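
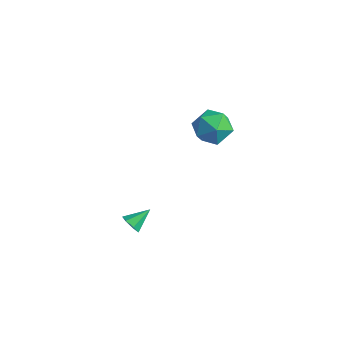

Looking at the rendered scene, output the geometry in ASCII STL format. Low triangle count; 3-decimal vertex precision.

solid 
facet normal -0.655 0.756 -0.016
outer loop
vertex -0.47 3.151 -0.716
vertex -0.518 3.134 0.44
vertex 0.262 3.798 -0.096
endloop
endfacet
facet normal -0.211 0.790 -0.575
outer loop
vertex -0.47 3.151 -0.716
vertex 0.262 3.798 -0.096
vertex 0.643 3.224 -1.025
endloop
endfacet
facet normal -0.274 0.183 -0.944
outer loop
vertex -0.47 3.151 -0.716
vertex 0.643 3.224 -1.025
vertex 0.097 2.205 -1.064
endloop
endfacet
facet normal -0.756 -0.227 -0.614
outer loop
vertex -0.47 3.151 -0.716
vertex 0.097 2.205 -1.064
vertex -0.621 2.149 -0.159
endloop
endfacet
facet normal -0.991 0.128 -0.039
outer loop
vertex -0.47 3.151 -0.716
vertex -0.621 2.149 -0.159
vertex -0.518 3.134 0.44
endloop
endfacet
facet normal 0.456 0.829 -0.325
outer loop
vertex 0.643 3.224 -1.025
vertex 0.262 3.798 -0.096
vertex 1.281 3.251 -0.061
endloop
endfacet
facet normal -0.260 0.773 0.579
outer loop
vertex 0.262 3.798 -0.096
vertex -0.518 3.134 0.44
vertex 0.563 3.195 0.844
endloop
endfacet
facet normal -0.806 -0.244 0.540
outer loop
vertex -0.518 3.134 0.44
vertex -0.621 2.149 -0.159
vertex 0.017 2.176 0.805
endloop
endfacet
facet normal -0.425 -0.817 -0.388
outer loop
vertex -0.621 2.149 -0.159
vertex 0.097 2.205 -1.064
vertex 0.398 1.602 -0.124
endloop
endfacet
facet normal 0.354 -0.154 -0.923
outer loop
vertex 0.097 2.205 -1.064
vertex 0.643 3.224 -1.025
vertex 1.178 2.266 -0.66
endloop
endfacet
facet normal 0.756 0.227 0.614
outer loop
vertex 1.13 2.249 0.496
vertex 1.281 3.251 -0.061
vertex 0.563 3.195 0.844
endloop
endfacet
facet normal 0.274 -0.183 0.944
outer loop
vertex 1.13 2.249 0.496
vertex 0.563 3.195 0.844
vertex 0.017 2.176 0.805
endloop
endfacet
facet normal 0.211 -0.790 0.575
outer loop
vertex 1.13 2.249 0.496
vertex 0.017 2.176 0.805
vertex 0.398 1.602 -0.124
endloop
endfacet
facet normal 0.655 -0.756 0.016
outer loop
vertex 1.13 2.249 0.496
vertex 0.398 1.602 -0.124
vertex 1.178 2.266 -0.66
endloop
endfacet
facet normal 0.991 -0.128 0.039
outer loop
vertex 1.13 2.249 0.496
vertex 1.178 2.266 -0.66
vertex 1.281 3.251 -0.061
endloop
endfacet
facet normal 0.425 0.817 0.388
outer loop
vertex 0.563 3.195 0.844
vertex 1.281 3.251 -0.061
vertex 0.262 3.798 -0.096
endloop
endfacet
facet normal -0.354 0.154 0.923
outer loop
vertex 0.017 2.176 0.805
vertex 0.563 3.195 0.844
vertex -0.518 3.134 0.44
endloop
endfacet
facet normal -0.456 -0.829 0.325
outer loop
vertex 0.398 1.602 -0.124
vertex 0.017 2.176 0.805
vertex -0.621 2.149 -0.159
endloop
endfacet
facet normal 0.260 -0.773 -0.579
outer loop
vertex 1.178 2.266 -0.66
vertex 0.398 1.602 -0.124
vertex 0.097 2.205 -1.064
endloop
endfacet
facet normal 0.806 0.244 -0.540
outer loop
vertex 1.281 3.251 -0.061
vertex 1.178 2.266 -0.66
vertex 0.643 3.224 -1.025
endloop
endfacet
facet normal -0.157 -0.839 -0.521
outer loop
vertex 2.328 -3.823 -2.697
vertex 2.072 -4.074 -2.216
vertex 1.813 -3.754 -2.653
endloop
endfacet
facet normal 0.061 0.818 -0.572
outer loop
vertex 2.328 -3.823 -2.697
vertex 1.813 -3.754 -2.653
vertex 2.268 -3.026 -1.564
endloop
endfacet
facet normal -0.157 -0.839 -0.521
outer loop
vertex 1.813 -3.754 -2.653
vertex 2.072 -4.074 -2.216
vertex 1.494 -3.926 -2.28
endloop
endfacet
facet normal -0.648 0.730 -0.217
outer loop
vertex 1.813 -3.754 -2.653
vertex 1.494 -3.926 -2.28
vertex 2.268 -3.026 -1.564
endloop
endfacet
facet normal -0.157 -0.838 -0.523
outer loop
vertex 1.494 -3.926 -2.28
vertex 2.072 -4.074 -2.216
vertex 1.609 -4.21 -1.859
endloop
endfacet
facet normal -0.821 0.343 0.456
outer loop
vertex 1.494 -3.926 -2.28
vertex 1.609 -4.21 -1.859
vertex 2.268 -3.026 -1.564
endloop
endfacet
facet normal -0.156 -0.839 -0.522
outer loop
vertex 1.609 -4.21 -1.859
vertex 2.072 -4.074 -2.216
vertex 2.073 -4.391 -1.707
endloop
endfacet
facet normal -0.329 -0.052 0.943
outer loop
vertex 1.609 -4.21 -1.859
vertex 2.073 -4.391 -1.707
vertex 2.268 -3.026 -1.564
endloop
endfacet
facet normal -0.157 -0.838 -0.522
outer loop
vertex 2.073 -4.391 -1.707
vertex 2.072 -4.074 -2.216
vertex 2.536 -4.334 -1.938
endloop
endfacet
facet normal 0.456 -0.157 0.876
outer loop
vertex 2.073 -4.391 -1.707
vertex 2.536 -4.334 -1.938
vertex 2.268 -3.026 -1.564
endloop
endfacet
facet normal -0.157 -0.839 -0.521
outer loop
vertex 2.536 -4.334 -1.938
vertex 2.072 -4.074 -2.216
vertex 2.649 -4.081 -2.379
endloop
endfacet
facet normal 0.947 0.107 0.304
outer loop
vertex 2.536 -4.334 -1.938
vertex 2.649 -4.081 -2.379
vertex 2.268 -3.026 -1.564
endloop
endfacet
facet normal -0.157 -0.839 -0.521
outer loop
vertex 2.649 -4.081 -2.379
vertex 2.072 -4.074 -2.216
vertex 2.328 -3.823 -2.697
endloop
endfacet
facet normal 0.770 0.540 -0.339
outer loop
vertex 2.649 -4.081 -2.379
vertex 2.328 -3.823 -2.697
vertex 2.268 -3.026 -1.564
endloop
endfacet

endsolid


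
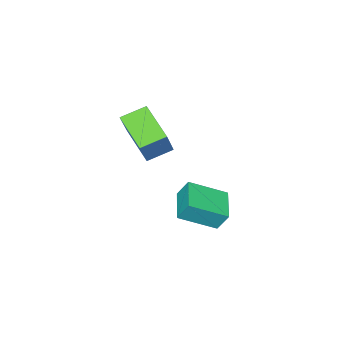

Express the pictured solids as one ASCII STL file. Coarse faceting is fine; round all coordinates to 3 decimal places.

solid 
facet normal -0.485 -0.258 -0.836
outer loop
vertex -1.363 1.38 1.135
vertex -0.825 3.14 0.279
vertex -0.271 0.822 0.674
endloop
endfacet
facet normal -0.265 -0.867 0.422
outer loop
vertex 0.625 1.3 2.221
vertex -1.363 1.38 1.135
vertex -0.271 0.822 0.674
endloop
endfacet
facet normal -0.484 -0.258 -0.836
outer loop
vertex -0.271 0.822 0.674
vertex -0.825 3.14 0.279
vertex 0.268 2.582 -0.181
endloop
endfacet
facet normal 0.834 -0.426 -0.351
outer loop
vertex 0.268 2.582 -0.181
vertex 0.625 1.3 2.221
vertex -0.271 0.822 0.674
endloop
endfacet
facet normal -0.834 0.426 0.351
outer loop
vertex -1.363 1.38 1.135
vertex 0.071 3.618 1.826
vertex -0.825 3.14 0.279
endloop
endfacet
facet normal -0.265 -0.867 0.422
outer loop
vertex -0.468 1.858 2.681
vertex -1.363 1.38 1.135
vertex 0.625 1.3 2.221
endloop
endfacet
facet normal -0.834 0.426 0.351
outer loop
vertex -0.468 1.858 2.681
vertex 0.071 3.618 1.826
vertex -1.363 1.38 1.135
endloop
endfacet
facet normal 0.265 0.867 -0.422
outer loop
vertex -0.825 3.14 0.279
vertex 0.071 3.618 1.826
vertex 0.268 2.582 -0.181
endloop
endfacet
facet normal 0.834 -0.426 -0.351
outer loop
vertex 1.163 3.06 1.365
vertex 0.625 1.3 2.221
vertex 0.268 2.582 -0.181
endloop
endfacet
facet normal 0.265 0.867 -0.422
outer loop
vertex 0.268 2.582 -0.181
vertex 0.071 3.618 1.826
vertex 1.163 3.06 1.365
endloop
endfacet
facet normal 0.484 0.259 0.836
outer loop
vertex 1.163 3.06 1.365
vertex -0.468 1.858 2.681
vertex 0.625 1.3 2.221
endloop
endfacet
facet normal 0.485 0.258 0.836
outer loop
vertex 0.071 3.618 1.826
vertex -0.468 1.858 2.681
vertex 1.163 3.06 1.365
endloop
endfacet
facet normal -0.701 -0.682 0.208
outer loop
vertex -1.85 3.062 -2.473
vertex -3.227 4.205 -3.366
vertex -1.644 2.556 -3.439
endloop
endfacet
facet normal 0.689 -0.571 0.446
outer loop
vertex -0.453 3.715 -3.794
vertex -1.85 3.062 -2.473
vertex -1.644 2.556 -3.439
endloop
endfacet
facet normal -0.701 -0.682 0.209
outer loop
vertex -1.644 2.556 -3.439
vertex -3.227 4.205 -3.366
vertex -3.022 3.698 -4.332
endloop
endfacet
facet normal 0.185 -0.457 -0.870
outer loop
vertex -3.022 3.698 -4.332
vertex -0.453 3.715 -3.794
vertex -1.644 2.556 -3.439
endloop
endfacet
facet normal -0.185 0.457 0.870
outer loop
vertex -1.85 3.062 -2.473
vertex -2.036 5.364 -3.721
vertex -3.227 4.205 -3.366
endloop
endfacet
facet normal 0.689 -0.571 0.446
outer loop
vertex -0.658 4.222 -2.828
vertex -1.85 3.062 -2.473
vertex -0.453 3.715 -3.794
endloop
endfacet
facet normal -0.185 0.457 0.870
outer loop
vertex -0.658 4.222 -2.828
vertex -2.036 5.364 -3.721
vertex -1.85 3.062 -2.473
endloop
endfacet
facet normal -0.689 0.571 -0.446
outer loop
vertex -3.227 4.205 -3.366
vertex -2.036 5.364 -3.721
vertex -3.022 3.698 -4.332
endloop
endfacet
facet normal 0.185 -0.457 -0.870
outer loop
vertex -1.83 4.858 -4.687
vertex -0.453 3.715 -3.794
vertex -3.022 3.698 -4.332
endloop
endfacet
facet normal -0.689 0.571 -0.446
outer loop
vertex -3.022 3.698 -4.332
vertex -2.036 5.364 -3.721
vertex -1.83 4.858 -4.687
endloop
endfacet
facet normal 0.701 0.682 -0.209
outer loop
vertex -1.83 4.858 -4.687
vertex -0.658 4.222 -2.828
vertex -0.453 3.715 -3.794
endloop
endfacet
facet normal 0.701 0.683 -0.208
outer loop
vertex -2.036 5.364 -3.721
vertex -0.658 4.222 -2.828
vertex -1.83 4.858 -4.687
endloop
endfacet

endsolid


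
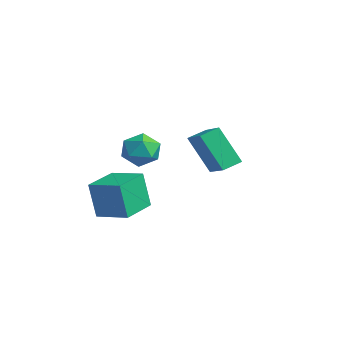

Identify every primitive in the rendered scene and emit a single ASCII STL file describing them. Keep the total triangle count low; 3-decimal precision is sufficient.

solid 
facet normal -0.520 0.854 0.021
outer loop
vertex -2.919 -2.644 -0.903
vertex -1.744 -1.935 -0.626
vertex -2.667 -2.452 -2.461
endloop
endfacet
facet normal -0.840 -0.506 -0.198
outer loop
vertex -1.856 -3.785 -2.494
vertex -2.919 -2.644 -0.903
vertex -2.667 -2.452 -2.461
endloop
endfacet
facet normal -0.520 0.854 0.021
outer loop
vertex -2.667 -2.452 -2.461
vertex -1.744 -1.935 -0.626
vertex -1.492 -1.744 -2.184
endloop
endfacet
facet normal 0.158 0.121 -0.980
outer loop
vertex -1.492 -1.744 -2.184
vertex -1.856 -3.785 -2.494
vertex -2.667 -2.452 -2.461
endloop
endfacet
facet normal -0.158 -0.121 0.980
outer loop
vertex -2.919 -2.644 -0.903
vertex -0.933 -3.268 -0.659
vertex -1.744 -1.935 -0.626
endloop
endfacet
facet normal -0.839 -0.506 -0.198
outer loop
vertex -2.108 -3.976 -0.936
vertex -2.919 -2.644 -0.903
vertex -1.856 -3.785 -2.494
endloop
endfacet
facet normal -0.158 -0.121 0.980
outer loop
vertex -2.108 -3.976 -0.936
vertex -0.933 -3.268 -0.659
vertex -2.919 -2.644 -0.903
endloop
endfacet
facet normal 0.840 0.506 0.198
outer loop
vertex -1.744 -1.935 -0.626
vertex -0.933 -3.268 -0.659
vertex -1.492 -1.744 -2.184
endloop
endfacet
facet normal 0.158 0.121 -0.980
outer loop
vertex -0.681 -3.076 -2.217
vertex -1.856 -3.785 -2.494
vertex -1.492 -1.744 -2.184
endloop
endfacet
facet normal 0.839 0.506 0.198
outer loop
vertex -1.492 -1.744 -2.184
vertex -0.933 -3.268 -0.659
vertex -0.681 -3.076 -2.217
endloop
endfacet
facet normal 0.520 -0.854 -0.021
outer loop
vertex -0.681 -3.076 -2.217
vertex -2.108 -3.976 -0.936
vertex -1.856 -3.785 -2.494
endloop
endfacet
facet normal 0.520 -0.854 -0.021
outer loop
vertex -0.933 -3.268 -0.659
vertex -2.108 -3.976 -0.936
vertex -0.681 -3.076 -2.217
endloop
endfacet
facet normal -0.434 -0.295 0.851
outer loop
vertex -1.288 0.981 1.367
vertex -2.52 1.095 0.778
vertex -1.24 0.162 1.108
endloop
endfacet
facet normal 0.899 -0.083 0.430
outer loop
vertex -0.44 0.705 -0.458
vertex -1.288 0.981 1.367
vertex -1.24 0.162 1.108
endloop
endfacet
facet normal -0.435 -0.295 0.851
outer loop
vertex -1.24 0.162 1.108
vertex -2.52 1.095 0.778
vertex -2.471 0.277 0.519
endloop
endfacet
facet normal 0.055 -0.952 -0.302
outer loop
vertex -2.471 0.277 0.519
vertex -0.44 0.705 -0.458
vertex -1.24 0.162 1.108
endloop
endfacet
facet normal -0.056 0.952 0.301
outer loop
vertex -1.288 0.981 1.367
vertex -1.72 1.638 -0.788
vertex -2.52 1.095 0.778
endloop
endfacet
facet normal 0.899 -0.082 0.430
outer loop
vertex -0.489 1.523 -0.199
vertex -1.288 0.981 1.367
vertex -0.44 0.705 -0.458
endloop
endfacet
facet normal -0.055 0.952 0.301
outer loop
vertex -0.489 1.523 -0.199
vertex -1.72 1.638 -0.788
vertex -1.288 0.981 1.367
endloop
endfacet
facet normal -0.899 0.082 -0.431
outer loop
vertex -2.52 1.095 0.778
vertex -1.72 1.638 -0.788
vertex -2.471 0.277 0.519
endloop
endfacet
facet normal 0.056 -0.952 -0.301
outer loop
vertex -1.672 0.819 -1.047
vertex -0.44 0.705 -0.458
vertex -2.471 0.277 0.519
endloop
endfacet
facet normal -0.899 0.083 -0.430
outer loop
vertex -2.471 0.277 0.519
vertex -1.72 1.638 -0.788
vertex -1.672 0.819 -1.047
endloop
endfacet
facet normal 0.434 0.295 -0.851
outer loop
vertex -1.672 0.819 -1.047
vertex -0.489 1.523 -0.199
vertex -0.44 0.705 -0.458
endloop
endfacet
facet normal 0.435 0.295 -0.851
outer loop
vertex -1.72 1.638 -0.788
vertex -0.489 1.523 -0.199
vertex -1.672 0.819 -1.047
endloop
endfacet
facet normal -0.871 0.408 -0.272
outer loop
vertex 1.465 -3.629 1.711
vertex 1.159 -3.824 2.398
vertex 1.509 -3.136 2.31
endloop
endfacet
facet normal -0.324 0.742 -0.587
outer loop
vertex 1.465 -3.629 1.711
vertex 1.509 -3.136 2.31
vertex 2.124 -3.236 1.844
endloop
endfacet
facet normal 0.040 0.259 -0.965
outer loop
vertex 1.465 -3.629 1.711
vertex 2.124 -3.236 1.844
vertex 2.153 -3.988 1.643
endloop
endfacet
facet normal -0.282 -0.372 -0.884
outer loop
vertex 1.465 -3.629 1.711
vertex 2.153 -3.988 1.643
vertex 1.556 -4.351 1.986
endloop
endfacet
facet normal -0.845 -0.280 -0.456
outer loop
vertex 1.465 -3.629 1.711
vertex 1.556 -4.351 1.986
vertex 1.159 -3.824 2.398
endloop
endfacet
facet normal 0.105 0.992 -0.074
outer loop
vertex 2.124 -3.236 1.844
vertex 1.509 -3.136 2.31
vertex 2.224 -3.189 2.614
endloop
endfacet
facet normal -0.780 0.452 0.433
outer loop
vertex 1.509 -3.136 2.31
vertex 1.159 -3.824 2.398
vertex 1.627 -3.552 2.957
endloop
endfacet
facet normal -0.737 -0.662 0.136
outer loop
vertex 1.159 -3.824 2.398
vertex 1.556 -4.351 1.986
vertex 1.656 -4.304 2.756
endloop
endfacet
facet normal 0.176 -0.813 -0.555
outer loop
vertex 1.556 -4.351 1.986
vertex 2.153 -3.988 1.643
vertex 2.271 -4.404 2.29
endloop
endfacet
facet normal 0.697 0.210 -0.686
outer loop
vertex 2.153 -3.988 1.643
vertex 2.124 -3.236 1.844
vertex 2.621 -3.716 2.202
endloop
endfacet
facet normal 0.282 0.372 0.884
outer loop
vertex 2.315 -3.911 2.889
vertex 2.224 -3.189 2.614
vertex 1.627 -3.552 2.957
endloop
endfacet
facet normal -0.040 -0.259 0.965
outer loop
vertex 2.315 -3.911 2.889
vertex 1.627 -3.552 2.957
vertex 1.656 -4.304 2.756
endloop
endfacet
facet normal 0.324 -0.742 0.587
outer loop
vertex 2.315 -3.911 2.889
vertex 1.656 -4.304 2.756
vertex 2.271 -4.404 2.29
endloop
endfacet
facet normal 0.871 -0.408 0.272
outer loop
vertex 2.315 -3.911 2.889
vertex 2.271 -4.404 2.29
vertex 2.621 -3.716 2.202
endloop
endfacet
facet normal 0.845 0.280 0.456
outer loop
vertex 2.315 -3.911 2.889
vertex 2.621 -3.716 2.202
vertex 2.224 -3.189 2.614
endloop
endfacet
facet normal -0.176 0.813 0.555
outer loop
vertex 1.627 -3.552 2.957
vertex 2.224 -3.189 2.614
vertex 1.509 -3.136 2.31
endloop
endfacet
facet normal -0.697 -0.210 0.686
outer loop
vertex 1.656 -4.304 2.756
vertex 1.627 -3.552 2.957
vertex 1.159 -3.824 2.398
endloop
endfacet
facet normal -0.105 -0.992 0.074
outer loop
vertex 2.271 -4.404 2.29
vertex 1.656 -4.304 2.756
vertex 1.556 -4.351 1.986
endloop
endfacet
facet normal 0.780 -0.452 -0.433
outer loop
vertex 2.621 -3.716 2.202
vertex 2.271 -4.404 2.29
vertex 2.153 -3.988 1.643
endloop
endfacet
facet normal 0.737 0.662 -0.136
outer loop
vertex 2.224 -3.189 2.614
vertex 2.621 -3.716 2.202
vertex 2.124 -3.236 1.844
endloop
endfacet

endsolid


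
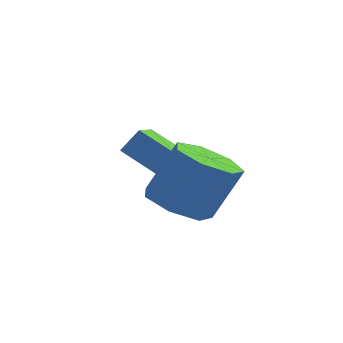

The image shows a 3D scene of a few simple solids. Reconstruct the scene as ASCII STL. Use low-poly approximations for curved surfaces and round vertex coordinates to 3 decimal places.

solid 
facet normal -0.393 -0.236 -0.889
outer loop
vertex 2.498 -1.473 -4.585
vertex 1.647 -1.771 -4.13
vertex 1.886 -0.854 -4.479
endloop
endfacet
facet normal 0.599 0.668 -0.441
outer loop
vertex 2.498 -1.473 -4.585
vertex 1.886 -0.854 -4.479
vertex 3.205 -1.05 -2.984
endloop
endfacet
facet normal 0.599 0.668 -0.441
outer loop
vertex 3.205 -1.05 -2.984
vertex 1.886 -0.854 -4.479
vertex 2.593 -0.431 -2.878
endloop
endfacet
facet normal 0.392 0.235 0.890
outer loop
vertex 3.205 -1.05 -2.984
vertex 2.593 -0.431 -2.878
vertex 2.353 -1.349 -2.53
endloop
endfacet
facet normal -0.393 -0.236 -0.889
outer loop
vertex 1.886 -0.854 -4.479
vertex 1.647 -1.771 -4.13
vertex 1.095 -0.926 -4.11
endloop
endfacet
facet normal -0.172 0.969 -0.180
outer loop
vertex 1.886 -0.854 -4.479
vertex 1.095 -0.926 -4.11
vertex 2.593 -0.431 -2.878
endloop
endfacet
facet normal -0.172 0.969 -0.180
outer loop
vertex 2.593 -0.431 -2.878
vertex 1.095 -0.926 -4.11
vertex 1.801 -0.503 -2.509
endloop
endfacet
facet normal 0.393 0.234 0.889
outer loop
vertex 2.593 -0.431 -2.878
vertex 1.801 -0.503 -2.509
vertex 2.353 -1.349 -2.53
endloop
endfacet
facet normal -0.393 -0.235 -0.889
outer loop
vertex 1.095 -0.926 -4.11
vertex 1.647 -1.771 -4.13
vertex 0.718 -1.634 -3.756
endloop
endfacet
facet normal -0.813 0.541 0.216
outer loop
vertex 1.095 -0.926 -4.11
vertex 0.718 -1.634 -3.756
vertex 1.801 -0.503 -2.509
endloop
endfacet
facet normal -0.813 0.540 0.217
outer loop
vertex 1.801 -0.503 -2.509
vertex 0.718 -1.634 -3.756
vertex 1.425 -1.211 -2.156
endloop
endfacet
facet normal 0.393 0.234 0.889
outer loop
vertex 1.801 -0.503 -2.509
vertex 1.425 -1.211 -2.156
vertex 2.353 -1.349 -2.53
endloop
endfacet
facet normal -0.393 -0.234 -0.889
outer loop
vertex 0.718 -1.634 -3.756
vertex 1.647 -1.771 -4.13
vertex 1.041 -2.446 -3.685
endloop
endfacet
facet normal -0.842 -0.296 0.450
outer loop
vertex 0.718 -1.634 -3.756
vertex 1.041 -2.446 -3.685
vertex 1.425 -1.211 -2.156
endloop
endfacet
facet normal -0.843 -0.295 0.450
outer loop
vertex 1.425 -1.211 -2.156
vertex 1.041 -2.446 -3.685
vertex 1.748 -2.023 -2.084
endloop
endfacet
facet normal 0.393 0.235 0.889
outer loop
vertex 1.425 -1.211 -2.156
vertex 1.748 -2.023 -2.084
vertex 2.353 -1.349 -2.53
endloop
endfacet
facet normal -0.392 -0.235 -0.890
outer loop
vertex 1.041 -2.446 -3.685
vertex 1.647 -1.771 -4.13
vertex 1.82 -2.75 -3.948
endloop
endfacet
facet normal -0.238 -0.908 0.345
outer loop
vertex 1.041 -2.446 -3.685
vertex 1.82 -2.75 -3.948
vertex 1.748 -2.023 -2.084
endloop
endfacet
facet normal -0.237 -0.908 0.345
outer loop
vertex 1.748 -2.023 -2.084
vertex 1.82 -2.75 -3.948
vertex 2.527 -2.327 -2.348
endloop
endfacet
facet normal 0.393 0.235 0.889
outer loop
vertex 1.748 -2.023 -2.084
vertex 2.527 -2.327 -2.348
vertex 2.353 -1.349 -2.53
endloop
endfacet
facet normal -0.393 -0.235 -0.889
outer loop
vertex 1.82 -2.75 -3.948
vertex 1.647 -1.771 -4.13
vertex 2.468 -2.317 -4.349
endloop
endfacet
facet normal 0.547 -0.837 -0.020
outer loop
vertex 1.82 -2.75 -3.948
vertex 2.468 -2.317 -4.349
vertex 2.527 -2.327 -2.348
endloop
endfacet
facet normal 0.547 -0.837 -0.020
outer loop
vertex 2.527 -2.327 -2.348
vertex 2.468 -2.317 -4.349
vertex 3.175 -1.894 -2.748
endloop
endfacet
facet normal 0.392 0.235 0.889
outer loop
vertex 2.527 -2.327 -2.348
vertex 3.175 -1.894 -2.748
vertex 2.353 -1.349 -2.53
endloop
endfacet
facet normal -0.393 -0.235 -0.889
outer loop
vertex 2.468 -2.317 -4.349
vertex 1.647 -1.771 -4.13
vertex 2.498 -1.473 -4.585
endloop
endfacet
facet normal 0.919 -0.136 -0.370
outer loop
vertex 2.468 -2.317 -4.349
vertex 2.498 -1.473 -4.585
vertex 3.175 -1.894 -2.748
endloop
endfacet
facet normal 0.919 -0.136 -0.370
outer loop
vertex 3.175 -1.894 -2.748
vertex 2.498 -1.473 -4.585
vertex 3.205 -1.05 -2.984
endloop
endfacet
facet normal 0.392 0.235 0.890
outer loop
vertex 3.175 -1.894 -2.748
vertex 3.205 -1.05 -2.984
vertex 2.353 -1.349 -2.53
endloop
endfacet
facet normal -0.508 -0.274 -0.817
outer loop
vertex 0.266 0.306 -4.105
vertex -0.939 0.493 -3.418
vertex 0.242 1.22 -4.397
endloop
endfacet
facet normal 0.861 -0.134 -0.490
outer loop
vertex 0.699 1.467 -3.662
vertex 0.266 0.306 -4.105
vertex 0.242 1.22 -4.397
endloop
endfacet
facet normal -0.508 -0.274 -0.817
outer loop
vertex 0.242 1.22 -4.397
vertex -0.939 0.493 -3.418
vertex -0.963 1.407 -3.71
endloop
endfacet
facet normal -0.026 0.952 -0.304
outer loop
vertex -0.963 1.407 -3.71
vertex 0.699 1.467 -3.662
vertex 0.242 1.22 -4.397
endloop
endfacet
facet normal 0.026 -0.952 0.304
outer loop
vertex 0.266 0.306 -4.105
vertex -0.482 0.74 -2.683
vertex -0.939 0.493 -3.418
endloop
endfacet
facet normal 0.861 -0.134 -0.490
outer loop
vertex 0.723 0.553 -3.37
vertex 0.266 0.306 -4.105
vertex 0.699 1.467 -3.662
endloop
endfacet
facet normal 0.026 -0.952 0.304
outer loop
vertex 0.723 0.553 -3.37
vertex -0.482 0.74 -2.683
vertex 0.266 0.306 -4.105
endloop
endfacet
facet normal -0.861 0.134 0.490
outer loop
vertex -0.939 0.493 -3.418
vertex -0.482 0.74 -2.683
vertex -0.963 1.407 -3.71
endloop
endfacet
facet normal -0.026 0.952 -0.304
outer loop
vertex -0.506 1.654 -2.975
vertex 0.699 1.467 -3.662
vertex -0.963 1.407 -3.71
endloop
endfacet
facet normal -0.861 0.134 0.490
outer loop
vertex -0.963 1.407 -3.71
vertex -0.482 0.74 -2.683
vertex -0.506 1.654 -2.975
endloop
endfacet
facet normal 0.508 0.274 0.817
outer loop
vertex -0.506 1.654 -2.975
vertex 0.723 0.553 -3.37
vertex 0.699 1.467 -3.662
endloop
endfacet
facet normal 0.508 0.274 0.817
outer loop
vertex -0.482 0.74 -2.683
vertex 0.723 0.553 -3.37
vertex -0.506 1.654 -2.975
endloop
endfacet

endsolid


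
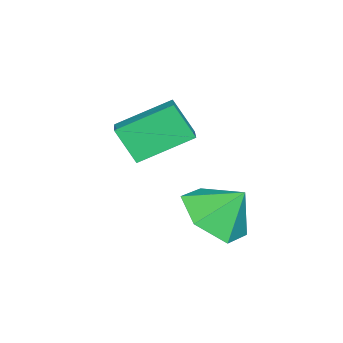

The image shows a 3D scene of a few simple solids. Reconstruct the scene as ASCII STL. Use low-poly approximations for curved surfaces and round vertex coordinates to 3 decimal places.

solid 
facet normal 0.105 -0.627 -0.772
outer loop
vertex 2.621 -0.16 -4.086
vertex 1.833 -0.77 -3.697
vertex 1.608 0.026 -4.375
endloop
endfacet
facet normal 0.178 0.984 0.011
outer loop
vertex 2.621 -0.16 -4.086
vertex 1.608 0.026 -4.375
vertex 1.707 -0.01 -2.763
endloop
endfacet
facet normal 0.104 -0.628 -0.771
outer loop
vertex 1.608 0.026 -4.375
vertex 1.833 -0.77 -3.697
vertex 0.82 -0.584 -3.985
endloop
endfacet
facet normal -0.594 0.802 0.054
outer loop
vertex 1.608 0.026 -4.375
vertex 0.82 -0.584 -3.985
vertex 1.707 -0.01 -2.763
endloop
endfacet
facet normal 0.104 -0.628 -0.772
outer loop
vertex 0.82 -0.584 -3.985
vertex 1.833 -0.77 -3.697
vertex 1.046 -1.38 -3.307
endloop
endfacet
facet normal -0.835 0.199 0.513
outer loop
vertex 0.82 -0.584 -3.985
vertex 1.046 -1.38 -3.307
vertex 1.707 -0.01 -2.763
endloop
endfacet
facet normal 0.105 -0.628 -0.771
outer loop
vertex 1.046 -1.38 -3.307
vertex 1.833 -0.77 -3.697
vertex 2.059 -1.566 -3.018
endloop
endfacet
facet normal -0.305 -0.221 0.926
outer loop
vertex 1.046 -1.38 -3.307
vertex 2.059 -1.566 -3.018
vertex 1.707 -0.01 -2.763
endloop
endfacet
facet normal 0.105 -0.628 -0.771
outer loop
vertex 2.059 -1.566 -3.018
vertex 1.833 -0.77 -3.697
vertex 2.847 -0.956 -3.408
endloop
endfacet
facet normal 0.467 -0.039 0.883
outer loop
vertex 2.059 -1.566 -3.018
vertex 2.847 -0.956 -3.408
vertex 1.707 -0.01 -2.763
endloop
endfacet
facet normal 0.105 -0.627 -0.772
outer loop
vertex 2.847 -0.956 -3.408
vertex 1.833 -0.77 -3.697
vertex 2.621 -0.16 -4.086
endloop
endfacet
facet normal 0.708 0.563 0.425
outer loop
vertex 2.847 -0.956 -3.408
vertex 2.621 -0.16 -4.086
vertex 1.707 -0.01 -2.763
endloop
endfacet
facet normal -0.882 -0.332 -0.335
outer loop
vertex -0.36 -4.232 -2.274
vertex -1.157 -2.887 -1.51
vertex -0.223 -3.572 -3.291
endloop
endfacet
facet normal 0.458 -0.773 -0.440
outer loop
vertex 0.677 -3.233 -2.95
vertex -0.36 -4.232 -2.274
vertex -0.223 -3.572 -3.291
endloop
endfacet
facet normal -0.882 -0.332 -0.335
outer loop
vertex -0.223 -3.572 -3.291
vertex -1.157 -2.887 -1.51
vertex -1.019 -2.227 -2.527
endloop
endfacet
facet normal 0.112 0.540 -0.834
outer loop
vertex -1.019 -2.227 -2.527
vertex 0.677 -3.233 -2.95
vertex -0.223 -3.572 -3.291
endloop
endfacet
facet normal -0.112 -0.540 0.834
outer loop
vertex -0.36 -4.232 -2.274
vertex -0.257 -2.548 -1.169
vertex -1.157 -2.887 -1.51
endloop
endfacet
facet normal 0.458 -0.773 -0.439
outer loop
vertex 0.539 -3.893 -1.933
vertex -0.36 -4.232 -2.274
vertex 0.677 -3.233 -2.95
endloop
endfacet
facet normal -0.113 -0.540 0.834
outer loop
vertex 0.539 -3.893 -1.933
vertex -0.257 -2.548 -1.169
vertex -0.36 -4.232 -2.274
endloop
endfacet
facet normal -0.458 0.773 0.439
outer loop
vertex -1.157 -2.887 -1.51
vertex -0.257 -2.548 -1.169
vertex -1.019 -2.227 -2.527
endloop
endfacet
facet normal 0.113 0.540 -0.834
outer loop
vertex -0.12 -1.888 -2.186
vertex 0.677 -3.233 -2.95
vertex -1.019 -2.227 -2.527
endloop
endfacet
facet normal -0.458 0.773 0.440
outer loop
vertex -1.019 -2.227 -2.527
vertex -0.257 -2.548 -1.169
vertex -0.12 -1.888 -2.186
endloop
endfacet
facet normal 0.882 0.332 0.335
outer loop
vertex -0.12 -1.888 -2.186
vertex 0.539 -3.893 -1.933
vertex 0.677 -3.233 -2.95
endloop
endfacet
facet normal 0.882 0.332 0.334
outer loop
vertex -0.257 -2.548 -1.169
vertex 0.539 -3.893 -1.933
vertex -0.12 -1.888 -2.186
endloop
endfacet

endsolid


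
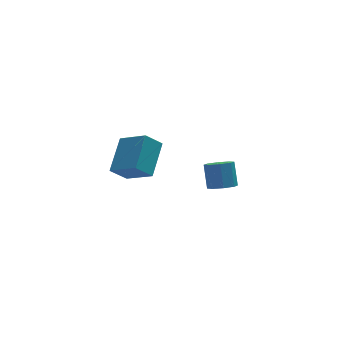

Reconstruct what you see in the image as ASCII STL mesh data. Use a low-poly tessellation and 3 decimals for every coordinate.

solid 
facet normal -0.494 0.694 -0.524
outer loop
vertex -2.54 0.69 1.705
vertex -1.678 1.964 2.58
vertex -1.813 0.679 1.004
endloop
endfacet
facet normal -0.488 -0.720 -0.494
outer loop
vertex -1.042 -0.404 1.82
vertex -2.54 0.69 1.705
vertex -1.813 0.679 1.004
endloop
endfacet
facet normal -0.494 0.694 -0.524
outer loop
vertex -1.813 0.679 1.004
vertex -1.678 1.964 2.58
vertex -0.951 1.953 1.879
endloop
endfacet
facet normal 0.720 -0.010 -0.694
outer loop
vertex -0.951 1.953 1.879
vertex -1.042 -0.404 1.82
vertex -1.813 0.679 1.004
endloop
endfacet
facet normal -0.720 0.010 0.694
outer loop
vertex -2.54 0.69 1.705
vertex -0.907 0.881 3.396
vertex -1.678 1.964 2.58
endloop
endfacet
facet normal -0.488 -0.720 -0.494
outer loop
vertex -1.769 -0.393 2.521
vertex -2.54 0.69 1.705
vertex -1.042 -0.404 1.82
endloop
endfacet
facet normal -0.720 0.010 0.694
outer loop
vertex -1.769 -0.393 2.521
vertex -0.907 0.881 3.396
vertex -2.54 0.69 1.705
endloop
endfacet
facet normal 0.488 0.720 0.494
outer loop
vertex -1.678 1.964 2.58
vertex -0.907 0.881 3.396
vertex -0.951 1.953 1.879
endloop
endfacet
facet normal 0.720 -0.010 -0.694
outer loop
vertex -0.18 0.87 2.695
vertex -1.042 -0.404 1.82
vertex -0.951 1.953 1.879
endloop
endfacet
facet normal 0.488 0.720 0.494
outer loop
vertex -0.951 1.953 1.879
vertex -0.907 0.881 3.396
vertex -0.18 0.87 2.695
endloop
endfacet
facet normal 0.494 -0.694 0.524
outer loop
vertex -0.18 0.87 2.695
vertex -1.769 -0.393 2.521
vertex -1.042 -0.404 1.82
endloop
endfacet
facet normal 0.494 -0.694 0.524
outer loop
vertex -0.907 0.881 3.396
vertex -1.769 -0.393 2.521
vertex -0.18 0.87 2.695
endloop
endfacet
facet normal -0.076 -0.575 -0.815
outer loop
vertex 3.926 3.12 -3.095
vertex 3.551 3.609 -3.405
vertex 4.224 3.462 -3.364
endloop
endfacet
facet normal 0.822 -0.499 0.276
outer loop
vertex 3.926 3.12 -3.095
vertex 4.224 3.462 -3.364
vertex 4.024 3.862 -2.044
endloop
endfacet
facet normal 0.822 -0.499 0.276
outer loop
vertex 4.024 3.862 -2.044
vertex 4.224 3.462 -3.364
vertex 4.322 4.204 -2.314
endloop
endfacet
facet normal 0.076 0.576 0.814
outer loop
vertex 4.024 3.862 -2.044
vertex 4.322 4.204 -2.314
vertex 3.649 4.351 -2.355
endloop
endfacet
facet normal -0.076 -0.576 -0.814
outer loop
vertex 4.224 3.462 -3.364
vertex 3.551 3.609 -3.405
vertex 4.128 3.89 -3.658
endloop
endfacet
facet normal 0.980 0.106 -0.166
outer loop
vertex 4.224 3.462 -3.364
vertex 4.128 3.89 -3.658
vertex 4.322 4.204 -2.314
endloop
endfacet
facet normal 0.980 0.106 -0.166
outer loop
vertex 4.322 4.204 -2.314
vertex 4.128 3.89 -3.658
vertex 4.226 4.633 -2.608
endloop
endfacet
facet normal 0.076 0.575 0.814
outer loop
vertex 4.322 4.204 -2.314
vertex 4.226 4.633 -2.608
vertex 3.649 4.351 -2.355
endloop
endfacet
facet normal -0.076 -0.576 -0.814
outer loop
vertex 4.128 3.89 -3.658
vertex 3.551 3.609 -3.405
vertex 3.694 4.154 -3.804
endloop
endfacet
facet normal 0.566 0.647 -0.511
outer loop
vertex 4.128 3.89 -3.658
vertex 3.694 4.154 -3.804
vertex 4.226 4.633 -2.608
endloop
endfacet
facet normal 0.564 0.649 -0.511
outer loop
vertex 4.226 4.633 -2.608
vertex 3.694 4.154 -3.804
vertex 3.792 4.896 -2.753
endloop
endfacet
facet normal 0.076 0.575 0.815
outer loop
vertex 4.226 4.633 -2.608
vertex 3.792 4.896 -2.753
vertex 3.649 4.351 -2.355
endloop
endfacet
facet normal -0.076 -0.576 -0.814
outer loop
vertex 3.694 4.154 -3.804
vertex 3.551 3.609 -3.405
vertex 3.176 4.098 -3.716
endloop
endfacet
facet normal -0.182 0.811 -0.556
outer loop
vertex 3.694 4.154 -3.804
vertex 3.176 4.098 -3.716
vertex 3.792 4.896 -2.753
endloop
endfacet
facet normal -0.182 0.811 -0.556
outer loop
vertex 3.792 4.896 -2.753
vertex 3.176 4.098 -3.716
vertex 3.274 4.84 -2.665
endloop
endfacet
facet normal 0.076 0.575 0.815
outer loop
vertex 3.792 4.896 -2.753
vertex 3.274 4.84 -2.665
vertex 3.649 4.351 -2.355
endloop
endfacet
facet normal -0.076 -0.576 -0.814
outer loop
vertex 3.176 4.098 -3.716
vertex 3.551 3.609 -3.405
vertex 2.878 3.756 -3.446
endloop
endfacet
facet normal -0.822 0.499 -0.275
outer loop
vertex 3.176 4.098 -3.716
vertex 2.878 3.756 -3.446
vertex 3.274 4.84 -2.665
endloop
endfacet
facet normal -0.822 0.499 -0.276
outer loop
vertex 3.274 4.84 -2.665
vertex 2.878 3.756 -3.446
vertex 2.976 4.498 -2.396
endloop
endfacet
facet normal 0.076 0.575 0.815
outer loop
vertex 3.274 4.84 -2.665
vertex 2.976 4.498 -2.396
vertex 3.649 4.351 -2.355
endloop
endfacet
facet normal -0.076 -0.575 -0.814
outer loop
vertex 2.878 3.756 -3.446
vertex 3.551 3.609 -3.405
vertex 2.974 3.327 -3.152
endloop
endfacet
facet normal -0.980 -0.106 0.166
outer loop
vertex 2.878 3.756 -3.446
vertex 2.974 3.327 -3.152
vertex 2.976 4.498 -2.396
endloop
endfacet
facet normal -0.980 -0.106 0.166
outer loop
vertex 2.976 4.498 -2.396
vertex 2.974 3.327 -3.152
vertex 3.072 4.07 -2.102
endloop
endfacet
facet normal 0.076 0.576 0.814
outer loop
vertex 2.976 4.498 -2.396
vertex 3.072 4.07 -2.102
vertex 3.649 4.351 -2.355
endloop
endfacet
facet normal -0.076 -0.575 -0.815
outer loop
vertex 2.974 3.327 -3.152
vertex 3.551 3.609 -3.405
vertex 3.408 3.064 -3.007
endloop
endfacet
facet normal -0.564 -0.648 0.511
outer loop
vertex 2.974 3.327 -3.152
vertex 3.408 3.064 -3.007
vertex 3.072 4.07 -2.102
endloop
endfacet
facet normal -0.566 -0.648 0.510
outer loop
vertex 3.072 4.07 -2.102
vertex 3.408 3.064 -3.007
vertex 3.506 3.806 -1.956
endloop
endfacet
facet normal 0.076 0.576 0.814
outer loop
vertex 3.072 4.07 -2.102
vertex 3.506 3.806 -1.956
vertex 3.649 4.351 -2.355
endloop
endfacet
facet normal -0.076 -0.575 -0.815
outer loop
vertex 3.408 3.064 -3.007
vertex 3.551 3.609 -3.405
vertex 3.926 3.12 -3.095
endloop
endfacet
facet normal 0.182 -0.811 0.556
outer loop
vertex 3.408 3.064 -3.007
vertex 3.926 3.12 -3.095
vertex 3.506 3.806 -1.956
endloop
endfacet
facet normal 0.182 -0.811 0.556
outer loop
vertex 3.506 3.806 -1.956
vertex 3.926 3.12 -3.095
vertex 4.024 3.862 -2.044
endloop
endfacet
facet normal 0.076 0.576 0.814
outer loop
vertex 3.506 3.806 -1.956
vertex 4.024 3.862 -2.044
vertex 3.649 4.351 -2.355
endloop
endfacet

endsolid


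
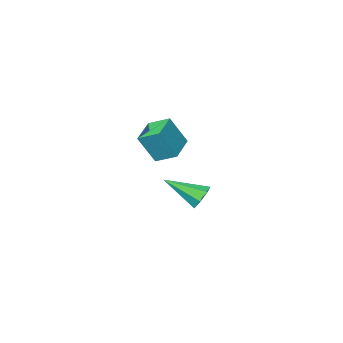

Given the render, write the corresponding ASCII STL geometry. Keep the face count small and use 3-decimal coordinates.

solid 
facet normal -0.508 0.756 0.413
outer loop
vertex 3.632 -0.047 0.699
vertex 4.412 0.621 0.435
vertex 3.112 0.159 -0.317
endloop
endfacet
facet normal -0.736 -0.630 0.249
outer loop
vertex 3.528 -0.461 -0.655
vertex 3.632 -0.047 0.699
vertex 3.112 0.159 -0.317
endloop
endfacet
facet normal -0.508 0.756 0.414
outer loop
vertex 3.112 0.159 -0.317
vertex 4.412 0.621 0.435
vertex 3.891 0.827 -0.581
endloop
endfacet
facet normal -0.448 0.177 -0.876
outer loop
vertex 3.891 0.827 -0.581
vertex 3.528 -0.461 -0.655
vertex 3.112 0.159 -0.317
endloop
endfacet
facet normal 0.448 -0.177 0.876
outer loop
vertex 3.632 -0.047 0.699
vertex 4.828 0.001 0.097
vertex 4.412 0.621 0.435
endloop
endfacet
facet normal -0.735 -0.630 0.249
outer loop
vertex 4.049 -0.667 0.361
vertex 3.632 -0.047 0.699
vertex 3.528 -0.461 -0.655
endloop
endfacet
facet normal 0.448 -0.176 0.876
outer loop
vertex 4.049 -0.667 0.361
vertex 4.828 0.001 0.097
vertex 3.632 -0.047 0.699
endloop
endfacet
facet normal 0.736 0.630 -0.250
outer loop
vertex 4.412 0.621 0.435
vertex 4.828 0.001 0.097
vertex 3.891 0.827 -0.581
endloop
endfacet
facet normal -0.448 0.177 -0.876
outer loop
vertex 4.308 0.207 -0.919
vertex 3.528 -0.461 -0.655
vertex 3.891 0.827 -0.581
endloop
endfacet
facet normal 0.736 0.630 -0.249
outer loop
vertex 3.891 0.827 -0.581
vertex 4.828 0.001 0.097
vertex 4.308 0.207 -0.919
endloop
endfacet
facet normal 0.507 -0.756 -0.414
outer loop
vertex 4.308 0.207 -0.919
vertex 4.049 -0.667 0.361
vertex 3.528 -0.461 -0.655
endloop
endfacet
facet normal 0.508 -0.756 -0.413
outer loop
vertex 4.828 0.001 0.097
vertex 4.049 -0.667 0.361
vertex 4.308 0.207 -0.919
endloop
endfacet
facet normal -0.657 0.561 -0.503
outer loop
vertex 1.418 -1.779 -4.166
vertex 1.096 -2.22 -4.237
vertex 1.092 -1.855 -3.825
endloop
endfacet
facet normal 0.510 0.596 0.620
outer loop
vertex 1.418 -1.779 -4.166
vertex 1.092 -1.855 -3.825
vertex 2.084 -3.06 -3.483
endloop
endfacet
facet normal -0.658 0.561 -0.503
outer loop
vertex 1.092 -1.855 -3.825
vertex 1.096 -2.22 -4.237
vertex 0.77 -2.206 -3.795
endloop
endfacet
facet normal -0.111 0.186 0.976
outer loop
vertex 1.092 -1.855 -3.825
vertex 0.77 -2.206 -3.795
vertex 2.084 -3.06 -3.483
endloop
endfacet
facet normal -0.658 0.560 -0.503
outer loop
vertex 0.77 -2.206 -3.795
vertex 1.096 -2.22 -4.237
vertex 0.694 -2.567 -4.097
endloop
endfacet
facet normal -0.492 -0.495 0.716
outer loop
vertex 0.77 -2.206 -3.795
vertex 0.694 -2.567 -4.097
vertex 2.084 -3.06 -3.483
endloop
endfacet
facet normal -0.659 0.560 -0.502
outer loop
vertex 0.694 -2.567 -4.097
vertex 1.096 -2.22 -4.237
vertex 0.92 -2.667 -4.505
endloop
endfacet
facet normal -0.348 -0.937 0.037
outer loop
vertex 0.694 -2.567 -4.097
vertex 0.92 -2.667 -4.505
vertex 2.084 -3.06 -3.483
endloop
endfacet
facet normal -0.657 0.561 -0.504
outer loop
vertex 0.92 -2.667 -4.505
vertex 1.096 -2.22 -4.237
vertex 1.28 -2.43 -4.711
endloop
endfacet
facet normal 0.214 -0.805 -0.553
outer loop
vertex 0.92 -2.667 -4.505
vertex 1.28 -2.43 -4.711
vertex 2.084 -3.06 -3.483
endloop
endfacet
facet normal -0.658 0.560 -0.503
outer loop
vertex 1.28 -2.43 -4.711
vertex 1.096 -2.22 -4.237
vertex 1.501 -2.035 -4.561
endloop
endfacet
facet normal 0.769 -0.200 -0.606
outer loop
vertex 1.28 -2.43 -4.711
vertex 1.501 -2.035 -4.561
vertex 2.084 -3.06 -3.483
endloop
endfacet
facet normal -0.658 0.561 -0.502
outer loop
vertex 1.501 -2.035 -4.561
vertex 1.096 -2.22 -4.237
vertex 1.418 -1.779 -4.166
endloop
endfacet
facet normal 0.902 0.424 -0.085
outer loop
vertex 1.501 -2.035 -4.561
vertex 1.418 -1.779 -4.166
vertex 2.084 -3.06 -3.483
endloop
endfacet

endsolid


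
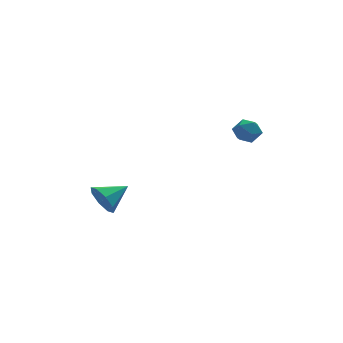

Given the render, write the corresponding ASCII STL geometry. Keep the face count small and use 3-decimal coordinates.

solid 
facet normal -0.861 -0.357 -0.362
outer loop
vertex -2.903 -2.961 -1.607
vertex -3.411 -2.464 -0.889
vertex -3.106 -2.248 -1.827
endloop
endfacet
facet normal 0.803 0.045 -0.595
outer loop
vertex -2.903 -2.961 -1.607
vertex -3.106 -2.248 -1.827
vertex -1.989 -1.876 -0.291
endloop
endfacet
facet normal -0.861 -0.356 -0.362
outer loop
vertex -3.106 -2.248 -1.827
vertex -3.411 -2.464 -0.889
vertex -3.487 -1.662 -1.497
endloop
endfacet
facet normal 0.530 0.651 -0.543
outer loop
vertex -3.106 -2.248 -1.827
vertex -3.487 -1.662 -1.497
vertex -1.989 -1.876 -0.291
endloop
endfacet
facet normal -0.862 -0.356 -0.361
outer loop
vertex -3.487 -1.662 -1.497
vertex -3.411 -2.464 -0.889
vertex -3.823 -1.545 -0.811
endloop
endfacet
facet normal 0.197 0.978 -0.071
outer loop
vertex -3.487 -1.662 -1.497
vertex -3.823 -1.545 -0.811
vertex -1.989 -1.876 -0.291
endloop
endfacet
facet normal -0.862 -0.356 -0.362
outer loop
vertex -3.823 -1.545 -0.811
vertex -3.411 -2.464 -0.889
vertex -3.918 -1.967 -0.17
endloop
endfacet
facet normal -0.005 0.836 0.549
outer loop
vertex -3.823 -1.545 -0.811
vertex -3.918 -1.967 -0.17
vertex -1.989 -1.876 -0.291
endloop
endfacet
facet normal -0.862 -0.356 -0.362
outer loop
vertex -3.918 -1.967 -0.17
vertex -3.411 -2.464 -0.889
vertex -3.716 -2.68 0.05
endloop
endfacet
facet normal 0.045 0.306 0.951
outer loop
vertex -3.918 -1.967 -0.17
vertex -3.716 -2.68 0.05
vertex -1.989 -1.876 -0.291
endloop
endfacet
facet normal -0.861 -0.356 -0.362
outer loop
vertex -3.716 -2.68 0.05
vertex -3.411 -2.464 -0.889
vertex -3.335 -3.266 -0.28
endloop
endfacet
facet normal 0.317 -0.300 0.900
outer loop
vertex -3.716 -2.68 0.05
vertex -3.335 -3.266 -0.28
vertex -1.989 -1.876 -0.291
endloop
endfacet
facet normal -0.861 -0.357 -0.362
outer loop
vertex -3.335 -3.266 -0.28
vertex -3.411 -2.464 -0.889
vertex -2.998 -3.383 -0.966
endloop
endfacet
facet normal 0.651 -0.627 0.427
outer loop
vertex -3.335 -3.266 -0.28
vertex -2.998 -3.383 -0.966
vertex -1.989 -1.876 -0.291
endloop
endfacet
facet normal -0.861 -0.357 -0.362
outer loop
vertex -2.998 -3.383 -0.966
vertex -3.411 -2.464 -0.889
vertex -2.903 -2.961 -1.607
endloop
endfacet
facet normal 0.853 -0.485 -0.193
outer loop
vertex -2.998 -3.383 -0.966
vertex -2.903 -2.961 -1.607
vertex -1.989 -1.876 -0.291
endloop
endfacet
facet normal 0.223 0.895 0.386
outer loop
vertex 3.801 -2.745 3.817
vertex 3.714 -3.054 4.583
vertex 4.455 -3.076 4.207
endloop
endfacet
facet normal 0.549 0.800 -0.242
outer loop
vertex 3.801 -2.745 3.817
vertex 4.455 -3.076 4.207
vertex 4.329 -3.233 3.401
endloop
endfacet
facet normal 0.048 0.678 -0.734
outer loop
vertex 3.801 -2.745 3.817
vertex 4.329 -3.233 3.401
vertex 3.511 -3.307 3.279
endloop
endfacet
facet normal -0.587 0.697 -0.412
outer loop
vertex 3.801 -2.745 3.817
vertex 3.511 -3.307 3.279
vertex 3.131 -3.196 4.009
endloop
endfacet
facet normal -0.479 0.832 0.281
outer loop
vertex 3.801 -2.745 3.817
vertex 3.131 -3.196 4.009
vertex 3.714 -3.054 4.583
endloop
endfacet
facet normal 0.957 0.216 -0.192
outer loop
vertex 4.329 -3.233 3.401
vertex 4.455 -3.076 4.207
vertex 4.569 -3.844 3.911
endloop
endfacet
facet normal 0.429 0.370 0.824
outer loop
vertex 4.455 -3.076 4.207
vertex 3.714 -3.054 4.583
vertex 4.189 -3.733 4.641
endloop
endfacet
facet normal -0.708 0.267 0.653
outer loop
vertex 3.714 -3.054 4.583
vertex 3.131 -3.196 4.009
vertex 3.371 -3.807 4.519
endloop
endfacet
facet normal -0.883 0.049 -0.467
outer loop
vertex 3.131 -3.196 4.009
vertex 3.511 -3.307 3.279
vertex 3.245 -3.964 3.713
endloop
endfacet
facet normal 0.146 0.018 -0.989
outer loop
vertex 3.511 -3.307 3.279
vertex 4.329 -3.233 3.401
vertex 3.986 -3.986 3.337
endloop
endfacet
facet normal 0.587 -0.697 0.412
outer loop
vertex 3.899 -4.295 4.103
vertex 4.569 -3.844 3.911
vertex 4.189 -3.733 4.641
endloop
endfacet
facet normal -0.048 -0.678 0.734
outer loop
vertex 3.899 -4.295 4.103
vertex 4.189 -3.733 4.641
vertex 3.371 -3.807 4.519
endloop
endfacet
facet normal -0.549 -0.800 0.242
outer loop
vertex 3.899 -4.295 4.103
vertex 3.371 -3.807 4.519
vertex 3.245 -3.964 3.713
endloop
endfacet
facet normal -0.223 -0.895 -0.386
outer loop
vertex 3.899 -4.295 4.103
vertex 3.245 -3.964 3.713
vertex 3.986 -3.986 3.337
endloop
endfacet
facet normal 0.479 -0.832 -0.281
outer loop
vertex 3.899 -4.295 4.103
vertex 3.986 -3.986 3.337
vertex 4.569 -3.844 3.911
endloop
endfacet
facet normal 0.883 -0.049 0.467
outer loop
vertex 4.189 -3.733 4.641
vertex 4.569 -3.844 3.911
vertex 4.455 -3.076 4.207
endloop
endfacet
facet normal -0.146 -0.018 0.989
outer loop
vertex 3.371 -3.807 4.519
vertex 4.189 -3.733 4.641
vertex 3.714 -3.054 4.583
endloop
endfacet
facet normal -0.957 -0.216 0.192
outer loop
vertex 3.245 -3.964 3.713
vertex 3.371 -3.807 4.519
vertex 3.131 -3.196 4.009
endloop
endfacet
facet normal -0.429 -0.370 -0.824
outer loop
vertex 3.986 -3.986 3.337
vertex 3.245 -3.964 3.713
vertex 3.511 -3.307 3.279
endloop
endfacet
facet normal 0.708 -0.267 -0.653
outer loop
vertex 4.569 -3.844 3.911
vertex 3.986 -3.986 3.337
vertex 4.329 -3.233 3.401
endloop
endfacet

endsolid


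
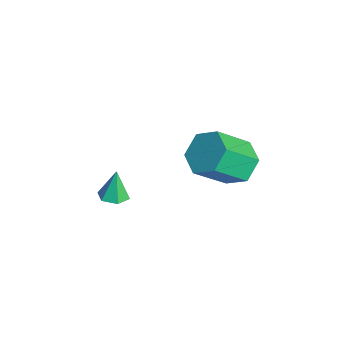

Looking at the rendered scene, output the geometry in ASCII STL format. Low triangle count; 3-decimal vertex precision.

solid 
facet normal 0.178 -0.155 -0.972
outer loop
vertex 3.302 -1.033 -0.778
vertex 2.743 -1.01 -0.884
vertex 3.055 -0.534 -0.903
endloop
endfacet
facet normal 0.744 0.484 0.461
outer loop
vertex 3.302 -1.033 -0.778
vertex 3.055 -0.534 -0.903
vertex 2.537 -0.83 0.244
endloop
endfacet
facet normal 0.177 -0.155 -0.972
outer loop
vertex 3.055 -0.534 -0.903
vertex 2.743 -1.01 -0.884
vertex 2.496 -0.512 -1.008
endloop
endfacet
facet normal -0.008 0.969 0.246
outer loop
vertex 3.055 -0.534 -0.903
vertex 2.496 -0.512 -1.008
vertex 2.537 -0.83 0.244
endloop
endfacet
facet normal 0.176 -0.155 -0.972
outer loop
vertex 2.496 -0.512 -1.008
vertex 2.743 -1.01 -0.884
vertex 2.183 -0.988 -0.989
endloop
endfacet
facet normal -0.821 0.546 0.166
outer loop
vertex 2.496 -0.512 -1.008
vertex 2.183 -0.988 -0.989
vertex 2.537 -0.83 0.244
endloop
endfacet
facet normal 0.176 -0.157 -0.972
outer loop
vertex 2.183 -0.988 -0.989
vertex 2.743 -1.01 -0.884
vertex 2.43 -1.486 -0.864
endloop
endfacet
facet normal -0.882 -0.362 0.300
outer loop
vertex 2.183 -0.988 -0.989
vertex 2.43 -1.486 -0.864
vertex 2.537 -0.83 0.244
endloop
endfacet
facet normal 0.176 -0.157 -0.972
outer loop
vertex 2.43 -1.486 -0.864
vertex 2.743 -1.01 -0.884
vertex 2.989 -1.509 -0.759
endloop
endfacet
facet normal -0.131 -0.847 0.514
outer loop
vertex 2.43 -1.486 -0.864
vertex 2.989 -1.509 -0.759
vertex 2.537 -0.83 0.244
endloop
endfacet
facet normal 0.178 -0.156 -0.972
outer loop
vertex 2.989 -1.509 -0.759
vertex 2.743 -1.01 -0.884
vertex 3.302 -1.033 -0.778
endloop
endfacet
facet normal 0.682 -0.425 0.595
outer loop
vertex 2.989 -1.509 -0.759
vertex 3.302 -1.033 -0.778
vertex 2.537 -0.83 0.244
endloop
endfacet
facet normal -0.116 0.719 -0.685
outer loop
vertex 3.075 3.684 -1.239
vertex 2.146 3.673 -1.093
vertex 2.696 4.244 -0.587
endloop
endfacet
facet normal 0.908 0.357 0.221
outer loop
vertex 3.075 3.684 -1.239
vertex 2.696 4.244 -0.587
vertex 3.282 2.397 -0.013
endloop
endfacet
facet normal 0.908 0.357 0.221
outer loop
vertex 3.282 2.397 -0.013
vertex 2.696 4.244 -0.587
vertex 2.903 2.957 0.64
endloop
endfacet
facet normal 0.115 -0.720 0.684
outer loop
vertex 3.282 2.397 -0.013
vertex 2.903 2.957 0.64
vertex 2.354 2.387 0.133
endloop
endfacet
facet normal -0.115 0.719 -0.686
outer loop
vertex 2.696 4.244 -0.587
vertex 2.146 3.673 -1.093
vertex 1.767 4.234 -0.441
endloop
endfacet
facet normal 0.104 0.695 0.711
outer loop
vertex 2.696 4.244 -0.587
vertex 1.767 4.234 -0.441
vertex 2.903 2.957 0.64
endloop
endfacet
facet normal 0.104 0.695 0.711
outer loop
vertex 2.903 2.957 0.64
vertex 1.767 4.234 -0.441
vertex 1.974 2.947 0.786
endloop
endfacet
facet normal 0.115 -0.720 0.684
outer loop
vertex 2.903 2.957 0.64
vertex 1.974 2.947 0.786
vertex 2.354 2.387 0.133
endloop
endfacet
facet normal -0.116 0.719 -0.686
outer loop
vertex 1.767 4.234 -0.441
vertex 2.146 3.673 -1.093
vertex 1.218 3.663 -0.947
endloop
endfacet
facet normal -0.803 0.338 0.490
outer loop
vertex 1.767 4.234 -0.441
vertex 1.218 3.663 -0.947
vertex 1.974 2.947 0.786
endloop
endfacet
facet normal -0.804 0.338 0.490
outer loop
vertex 1.974 2.947 0.786
vertex 1.218 3.663 -0.947
vertex 1.425 2.376 0.279
endloop
endfacet
facet normal 0.116 -0.720 0.685
outer loop
vertex 1.974 2.947 0.786
vertex 1.425 2.376 0.279
vertex 2.354 2.387 0.133
endloop
endfacet
facet normal -0.115 0.720 -0.684
outer loop
vertex 1.218 3.663 -0.947
vertex 2.146 3.673 -1.093
vertex 1.597 3.103 -1.6
endloop
endfacet
facet normal -0.908 -0.357 -0.221
outer loop
vertex 1.218 3.663 -0.947
vertex 1.597 3.103 -1.6
vertex 1.425 2.376 0.279
endloop
endfacet
facet normal -0.908 -0.357 -0.221
outer loop
vertex 1.425 2.376 0.279
vertex 1.597 3.103 -1.6
vertex 1.804 1.816 -0.373
endloop
endfacet
facet normal 0.116 -0.719 0.685
outer loop
vertex 1.425 2.376 0.279
vertex 1.804 1.816 -0.373
vertex 2.354 2.387 0.133
endloop
endfacet
facet normal -0.115 0.720 -0.684
outer loop
vertex 1.597 3.103 -1.6
vertex 2.146 3.673 -1.093
vertex 2.526 3.113 -1.746
endloop
endfacet
facet normal -0.104 -0.695 -0.711
outer loop
vertex 1.597 3.103 -1.6
vertex 2.526 3.113 -1.746
vertex 1.804 1.816 -0.373
endloop
endfacet
facet normal -0.104 -0.695 -0.711
outer loop
vertex 1.804 1.816 -0.373
vertex 2.526 3.113 -1.746
vertex 2.733 1.826 -0.519
endloop
endfacet
facet normal 0.115 -0.719 0.686
outer loop
vertex 1.804 1.816 -0.373
vertex 2.733 1.826 -0.519
vertex 2.354 2.387 0.133
endloop
endfacet
facet normal -0.116 0.720 -0.685
outer loop
vertex 2.526 3.113 -1.746
vertex 2.146 3.673 -1.093
vertex 3.075 3.684 -1.239
endloop
endfacet
facet normal 0.804 -0.338 -0.490
outer loop
vertex 2.526 3.113 -1.746
vertex 3.075 3.684 -1.239
vertex 2.733 1.826 -0.519
endloop
endfacet
facet normal 0.803 -0.338 -0.490
outer loop
vertex 2.733 1.826 -0.519
vertex 3.075 3.684 -1.239
vertex 3.282 2.397 -0.013
endloop
endfacet
facet normal 0.116 -0.719 0.686
outer loop
vertex 2.733 1.826 -0.519
vertex 3.282 2.397 -0.013
vertex 2.354 2.387 0.133
endloop
endfacet

endsolid


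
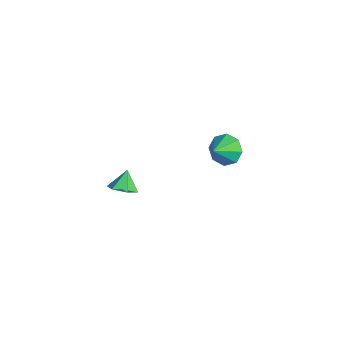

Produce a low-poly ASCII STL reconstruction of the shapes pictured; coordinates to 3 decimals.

solid 
facet normal 0.452 -0.354 -0.818
outer loop
vertex 1.375 -2.762 0.08
vertex 1.017 -3.337 0.131
vertex 0.772 -2.816 -0.23
endloop
endfacet
facet normal -0.146 0.983 0.113
outer loop
vertex 1.375 -2.762 0.08
vertex 0.772 -2.816 -0.23
vertex 0.563 -2.983 0.949
endloop
endfacet
facet normal 0.452 -0.354 -0.818
outer loop
vertex 0.772 -2.816 -0.23
vertex 1.017 -3.337 0.131
vertex 0.414 -3.391 -0.179
endloop
endfacet
facet normal -0.849 0.522 -0.077
outer loop
vertex 0.772 -2.816 -0.23
vertex 0.414 -3.391 -0.179
vertex 0.563 -2.983 0.949
endloop
endfacet
facet normal 0.452 -0.354 -0.818
outer loop
vertex 0.414 -3.391 -0.179
vertex 1.017 -3.337 0.131
vertex 0.658 -3.913 0.182
endloop
endfacet
facet normal -0.933 -0.281 0.225
outer loop
vertex 0.414 -3.391 -0.179
vertex 0.658 -3.913 0.182
vertex 0.563 -2.983 0.949
endloop
endfacet
facet normal 0.452 -0.354 -0.818
outer loop
vertex 0.658 -3.913 0.182
vertex 1.017 -3.337 0.131
vertex 1.261 -3.859 0.492
endloop
endfacet
facet normal -0.313 -0.623 0.717
outer loop
vertex 0.658 -3.913 0.182
vertex 1.261 -3.859 0.492
vertex 0.563 -2.983 0.949
endloop
endfacet
facet normal 0.453 -0.354 -0.818
outer loop
vertex 1.261 -3.859 0.492
vertex 1.017 -3.337 0.131
vertex 1.619 -3.283 0.441
endloop
endfacet
facet normal 0.390 -0.162 0.906
outer loop
vertex 1.261 -3.859 0.492
vertex 1.619 -3.283 0.441
vertex 0.563 -2.983 0.949
endloop
endfacet
facet normal 0.453 -0.355 -0.818
outer loop
vertex 1.619 -3.283 0.441
vertex 1.017 -3.337 0.131
vertex 1.375 -2.762 0.08
endloop
endfacet
facet normal 0.473 0.641 0.605
outer loop
vertex 1.619 -3.283 0.441
vertex 1.375 -2.762 0.08
vertex 0.563 -2.983 0.949
endloop
endfacet
facet normal -0.503 0.686 -0.525
outer loop
vertex -3.032 3.138 -3.411
vertex -3.794 2.858 -3.047
vertex -3.183 3.468 -2.835
endloop
endfacet
facet normal 0.971 0.035 0.235
outer loop
vertex -3.032 3.138 -3.411
vertex -3.183 3.468 -2.835
vertex -3.226 2.082 -2.453
endloop
endfacet
facet normal -0.503 0.686 -0.526
outer loop
vertex -3.183 3.468 -2.835
vertex -3.794 2.858 -3.047
vertex -3.691 3.442 -2.383
endloop
endfacet
facet normal 0.648 0.184 0.739
outer loop
vertex -3.183 3.468 -2.835
vertex -3.691 3.442 -2.383
vertex -3.226 2.082 -2.453
endloop
endfacet
facet normal -0.503 0.686 -0.525
outer loop
vertex -3.691 3.442 -2.383
vertex -3.794 2.858 -3.047
vertex -4.26 3.073 -2.32
endloop
endfacet
facet normal 0.117 -0.011 0.993
outer loop
vertex -3.691 3.442 -2.383
vertex -4.26 3.073 -2.32
vertex -3.226 2.082 -2.453
endloop
endfacet
facet normal -0.504 0.686 -0.526
outer loop
vertex -4.26 3.073 -2.32
vertex -3.794 2.858 -3.047
vertex -4.556 2.578 -2.682
endloop
endfacet
facet normal -0.308 -0.435 0.846
outer loop
vertex -4.26 3.073 -2.32
vertex -4.556 2.578 -2.682
vertex -3.226 2.082 -2.453
endloop
endfacet
facet normal -0.504 0.686 -0.525
outer loop
vertex -4.556 2.578 -2.682
vertex -3.794 2.858 -3.047
vertex -4.406 2.247 -3.258
endloop
endfacet
facet normal -0.380 -0.841 0.385
outer loop
vertex -4.556 2.578 -2.682
vertex -4.406 2.247 -3.258
vertex -3.226 2.082 -2.453
endloop
endfacet
facet normal -0.504 0.686 -0.525
outer loop
vertex -4.406 2.247 -3.258
vertex -3.794 2.858 -3.047
vertex -3.897 2.274 -3.711
endloop
endfacet
facet normal -0.056 -0.991 -0.122
outer loop
vertex -4.406 2.247 -3.258
vertex -3.897 2.274 -3.711
vertex -3.226 2.082 -2.453
endloop
endfacet
facet normal -0.503 0.686 -0.525
outer loop
vertex -3.897 2.274 -3.711
vertex -3.794 2.858 -3.047
vertex -3.328 2.643 -3.774
endloop
endfacet
facet normal 0.475 -0.796 -0.375
outer loop
vertex -3.897 2.274 -3.711
vertex -3.328 2.643 -3.774
vertex -3.226 2.082 -2.453
endloop
endfacet
facet normal -0.503 0.686 -0.525
outer loop
vertex -3.328 2.643 -3.774
vertex -3.794 2.858 -3.047
vertex -3.032 3.138 -3.411
endloop
endfacet
facet normal 0.900 -0.372 -0.227
outer loop
vertex -3.328 2.643 -3.774
vertex -3.032 3.138 -3.411
vertex -3.226 2.082 -2.453
endloop
endfacet

endsolid


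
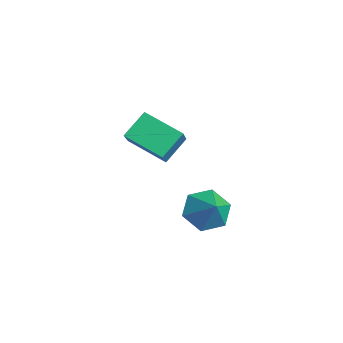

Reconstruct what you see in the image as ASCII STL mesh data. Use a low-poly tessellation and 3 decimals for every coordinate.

solid 
facet normal -0.740 0.003 -0.672
outer loop
vertex -2.725 -2.055 -1.82
vertex -3.349 -1.568 -1.13
vertex -2.751 -1.006 -1.786
endloop
endfacet
facet normal 0.966 0.032 -0.255
outer loop
vertex -2.725 -2.055 -1.82
vertex -2.751 -1.006 -1.786
vertex -2.311 -1.572 -0.19
endloop
endfacet
facet normal -0.741 0.004 -0.672
outer loop
vertex -2.751 -1.006 -1.786
vertex -3.349 -1.568 -1.13
vertex -3.374 -0.518 -1.096
endloop
endfacet
facet normal 0.667 0.741 0.079
outer loop
vertex -2.751 -1.006 -1.786
vertex -3.374 -0.518 -1.096
vertex -2.311 -1.572 -0.19
endloop
endfacet
facet normal -0.741 0.004 -0.672
outer loop
vertex -3.374 -0.518 -1.096
vertex -3.349 -1.568 -1.13
vertex -3.972 -1.08 -0.44
endloop
endfacet
facet normal 0.104 0.707 0.700
outer loop
vertex -3.374 -0.518 -1.096
vertex -3.972 -1.08 -0.44
vertex -2.311 -1.572 -0.19
endloop
endfacet
facet normal -0.741 0.003 -0.671
outer loop
vertex -3.972 -1.08 -0.44
vertex -3.349 -1.568 -1.13
vertex -3.946 -2.129 -0.474
endloop
endfacet
facet normal -0.159 -0.036 0.987
outer loop
vertex -3.972 -1.08 -0.44
vertex -3.946 -2.129 -0.474
vertex -2.311 -1.572 -0.19
endloop
endfacet
facet normal -0.741 0.003 -0.671
outer loop
vertex -3.946 -2.129 -0.474
vertex -3.349 -1.568 -1.13
vertex -3.323 -2.617 -1.164
endloop
endfacet
facet normal 0.140 -0.744 0.653
outer loop
vertex -3.946 -2.129 -0.474
vertex -3.323 -2.617 -1.164
vertex -2.311 -1.572 -0.19
endloop
endfacet
facet normal -0.740 0.003 -0.672
outer loop
vertex -3.323 -2.617 -1.164
vertex -3.349 -1.568 -1.13
vertex -2.725 -2.055 -1.82
endloop
endfacet
facet normal 0.703 -0.711 0.032
outer loop
vertex -3.323 -2.617 -1.164
vertex -2.725 -2.055 -1.82
vertex -2.311 -1.572 -0.19
endloop
endfacet
facet normal -0.662 0.330 -0.674
outer loop
vertex -4.868 -4.285 2.679
vertex -5.254 -3.294 3.543
vertex -3.604 -3.18 1.978
endloop
endfacet
facet normal 0.282 -0.723 -0.631
outer loop
vertex -2.426 -3.766 3.177
vertex -4.868 -4.285 2.679
vertex -3.604 -3.18 1.978
endloop
endfacet
facet normal -0.662 0.330 -0.674
outer loop
vertex -3.604 -3.18 1.978
vertex -5.254 -3.294 3.543
vertex -3.99 -2.189 2.842
endloop
endfacet
facet normal 0.695 0.607 -0.386
outer loop
vertex -3.99 -2.189 2.842
vertex -2.426 -3.766 3.177
vertex -3.604 -3.18 1.978
endloop
endfacet
facet normal -0.695 -0.607 0.386
outer loop
vertex -4.868 -4.285 2.679
vertex -4.076 -3.88 4.742
vertex -5.254 -3.294 3.543
endloop
endfacet
facet normal 0.282 -0.723 -0.631
outer loop
vertex -3.69 -4.871 3.878
vertex -4.868 -4.285 2.679
vertex -2.426 -3.766 3.177
endloop
endfacet
facet normal -0.695 -0.607 0.386
outer loop
vertex -3.69 -4.871 3.878
vertex -4.076 -3.88 4.742
vertex -4.868 -4.285 2.679
endloop
endfacet
facet normal -0.282 0.723 0.631
outer loop
vertex -5.254 -3.294 3.543
vertex -4.076 -3.88 4.742
vertex -3.99 -2.189 2.842
endloop
endfacet
facet normal 0.695 0.607 -0.386
outer loop
vertex -2.812 -2.775 4.041
vertex -2.426 -3.766 3.177
vertex -3.99 -2.189 2.842
endloop
endfacet
facet normal -0.282 0.723 0.631
outer loop
vertex -3.99 -2.189 2.842
vertex -4.076 -3.88 4.742
vertex -2.812 -2.775 4.041
endloop
endfacet
facet normal 0.662 -0.330 0.674
outer loop
vertex -2.812 -2.775 4.041
vertex -3.69 -4.871 3.878
vertex -2.426 -3.766 3.177
endloop
endfacet
facet normal 0.662 -0.330 0.674
outer loop
vertex -4.076 -3.88 4.742
vertex -3.69 -4.871 3.878
vertex -2.812 -2.775 4.041
endloop
endfacet

endsolid


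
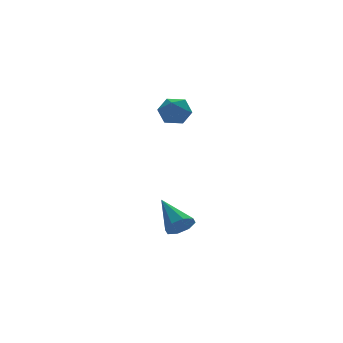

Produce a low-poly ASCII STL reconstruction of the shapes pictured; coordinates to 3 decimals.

solid 
facet normal 0.100 0.954 0.283
outer loop
vertex -1.032 2.045 0.444
vertex -0.961 1.842 1.104
vertex -0.402 1.904 0.697
endloop
endfacet
facet normal 0.345 0.858 -0.381
outer loop
vertex -1.032 2.045 0.444
vertex -0.402 1.904 0.697
vertex -0.575 1.691 0.06
endloop
endfacet
facet normal -0.189 0.600 -0.778
outer loop
vertex -1.032 2.045 0.444
vertex -0.575 1.691 0.06
vertex -1.241 1.497 0.072
endloop
endfacet
facet normal -0.764 0.535 -0.359
outer loop
vertex -1.032 2.045 0.444
vertex -1.241 1.497 0.072
vertex -1.479 1.59 0.717
endloop
endfacet
facet normal -0.587 0.754 0.295
outer loop
vertex -1.032 2.045 0.444
vertex -1.479 1.59 0.717
vertex -0.961 1.842 1.104
endloop
endfacet
facet normal 0.860 0.366 -0.356
outer loop
vertex -0.575 1.691 0.06
vertex -0.402 1.904 0.697
vertex -0.221 1.27 0.483
endloop
endfacet
facet normal 0.464 0.522 0.716
outer loop
vertex -0.402 1.904 0.697
vertex -0.961 1.842 1.104
vertex -0.459 1.363 1.128
endloop
endfacet
facet normal -0.646 0.197 0.737
outer loop
vertex -0.961 1.842 1.104
vertex -1.479 1.59 0.717
vertex -1.125 1.169 1.14
endloop
endfacet
facet normal -0.934 -0.158 -0.322
outer loop
vertex -1.479 1.59 0.717
vertex -1.241 1.497 0.072
vertex -1.298 0.956 0.503
endloop
endfacet
facet normal -0.003 -0.053 -0.999
outer loop
vertex -1.241 1.497 0.072
vertex -0.575 1.691 0.06
vertex -0.739 1.018 0.096
endloop
endfacet
facet normal 0.764 -0.535 0.359
outer loop
vertex -0.668 0.815 0.756
vertex -0.221 1.27 0.483
vertex -0.459 1.363 1.128
endloop
endfacet
facet normal 0.189 -0.600 0.778
outer loop
vertex -0.668 0.815 0.756
vertex -0.459 1.363 1.128
vertex -1.125 1.169 1.14
endloop
endfacet
facet normal -0.345 -0.858 0.381
outer loop
vertex -0.668 0.815 0.756
vertex -1.125 1.169 1.14
vertex -1.298 0.956 0.503
endloop
endfacet
facet normal -0.100 -0.954 -0.283
outer loop
vertex -0.668 0.815 0.756
vertex -1.298 0.956 0.503
vertex -0.739 1.018 0.096
endloop
endfacet
facet normal 0.587 -0.754 -0.295
outer loop
vertex -0.668 0.815 0.756
vertex -0.739 1.018 0.096
vertex -0.221 1.27 0.483
endloop
endfacet
facet normal 0.934 0.158 0.322
outer loop
vertex -0.459 1.363 1.128
vertex -0.221 1.27 0.483
vertex -0.402 1.904 0.697
endloop
endfacet
facet normal 0.003 0.053 0.999
outer loop
vertex -1.125 1.169 1.14
vertex -0.459 1.363 1.128
vertex -0.961 1.842 1.104
endloop
endfacet
facet normal -0.860 -0.366 0.356
outer loop
vertex -1.298 0.956 0.503
vertex -1.125 1.169 1.14
vertex -1.479 1.59 0.717
endloop
endfacet
facet normal -0.464 -0.522 -0.716
outer loop
vertex -0.739 1.018 0.096
vertex -1.298 0.956 0.503
vertex -1.241 1.497 0.072
endloop
endfacet
facet normal 0.646 -0.197 -0.737
outer loop
vertex -0.221 1.27 0.483
vertex -0.739 1.018 0.096
vertex -0.575 1.691 0.06
endloop
endfacet
facet normal 0.051 -0.836 -0.546
outer loop
vertex -1.116 -0.157 -4.696
vertex -1.59 -0.387 -4.388
vertex -1.526 -0.053 -4.894
endloop
endfacet
facet normal 0.431 0.753 -0.497
outer loop
vertex -1.116 -0.157 -4.696
vertex -1.526 -0.053 -4.894
vertex -1.67 0.927 -3.532
endloop
endfacet
facet normal 0.051 -0.836 -0.546
outer loop
vertex -1.526 -0.053 -4.894
vertex -1.59 -0.387 -4.388
vertex -1.973 -0.144 -4.796
endloop
endfacet
facet normal -0.283 0.764 -0.580
outer loop
vertex -1.526 -0.053 -4.894
vertex -1.973 -0.144 -4.796
vertex -1.67 0.927 -3.532
endloop
endfacet
facet normal 0.050 -0.837 -0.545
outer loop
vertex -1.973 -0.144 -4.796
vertex -1.59 -0.387 -4.388
vertex -2.196 -0.377 -4.459
endloop
endfacet
facet normal -0.842 0.494 -0.216
outer loop
vertex -1.973 -0.144 -4.796
vertex -2.196 -0.377 -4.459
vertex -1.67 0.927 -3.532
endloop
endfacet
facet normal 0.050 -0.837 -0.545
outer loop
vertex -2.196 -0.377 -4.459
vertex -1.59 -0.387 -4.388
vertex -2.064 -0.616 -4.08
endloop
endfacet
facet normal -0.919 0.099 0.382
outer loop
vertex -2.196 -0.377 -4.459
vertex -2.064 -0.616 -4.08
vertex -1.67 0.927 -3.532
endloop
endfacet
facet normal 0.049 -0.836 -0.546
outer loop
vertex -2.064 -0.616 -4.08
vertex -1.59 -0.387 -4.388
vertex -1.655 -0.721 -3.882
endloop
endfacet
facet normal -0.467 -0.188 0.864
outer loop
vertex -2.064 -0.616 -4.08
vertex -1.655 -0.721 -3.882
vertex -1.67 0.927 -3.532
endloop
endfacet
facet normal 0.051 -0.836 -0.546
outer loop
vertex -1.655 -0.721 -3.882
vertex -1.59 -0.387 -4.388
vertex -1.207 -0.63 -3.98
endloop
endfacet
facet normal 0.248 -0.199 0.948
outer loop
vertex -1.655 -0.721 -3.882
vertex -1.207 -0.63 -3.98
vertex -1.67 0.927 -3.532
endloop
endfacet
facet normal 0.052 -0.836 -0.546
outer loop
vertex -1.207 -0.63 -3.98
vertex -1.59 -0.387 -4.388
vertex -0.984 -0.396 -4.317
endloop
endfacet
facet normal 0.808 0.072 0.585
outer loop
vertex -1.207 -0.63 -3.98
vertex -0.984 -0.396 -4.317
vertex -1.67 0.927 -3.532
endloop
endfacet
facet normal 0.051 -0.837 -0.545
outer loop
vertex -0.984 -0.396 -4.317
vertex -1.59 -0.387 -4.388
vertex -1.116 -0.157 -4.696
endloop
endfacet
facet normal 0.884 0.467 -0.014
outer loop
vertex -0.984 -0.396 -4.317
vertex -1.116 -0.157 -4.696
vertex -1.67 0.927 -3.532
endloop
endfacet

endsolid


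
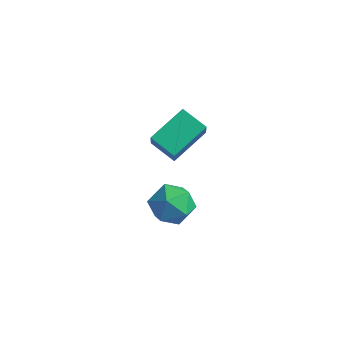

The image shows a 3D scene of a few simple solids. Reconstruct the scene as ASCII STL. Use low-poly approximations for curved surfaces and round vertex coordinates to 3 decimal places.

solid 
facet normal -0.348 0.457 -0.819
outer loop
vertex 0.926 2.082 1.505
vertex 2.095 2.083 1.009
vertex 0.592 0.419 0.718
endloop
endfacet
facet normal -0.920 -0.000 0.391
outer loop
vertex 1.065 -0.203 1.831
vertex 0.926 2.082 1.505
vertex 0.592 0.419 0.718
endloop
endfacet
facet normal -0.348 0.457 -0.819
outer loop
vertex 0.592 0.419 0.718
vertex 2.095 2.083 1.009
vertex 1.761 0.42 0.222
endloop
endfacet
facet normal -0.178 -0.889 -0.421
outer loop
vertex 1.761 0.42 0.222
vertex 1.065 -0.203 1.831
vertex 0.592 0.419 0.718
endloop
endfacet
facet normal 0.178 0.889 0.421
outer loop
vertex 0.926 2.082 1.505
vertex 2.568 1.461 2.122
vertex 2.095 2.083 1.009
endloop
endfacet
facet normal -0.920 -0.000 0.391
outer loop
vertex 1.399 1.46 2.618
vertex 0.926 2.082 1.505
vertex 1.065 -0.203 1.831
endloop
endfacet
facet normal 0.178 0.889 0.421
outer loop
vertex 1.399 1.46 2.618
vertex 2.568 1.461 2.122
vertex 0.926 2.082 1.505
endloop
endfacet
facet normal 0.920 0.000 -0.391
outer loop
vertex 2.095 2.083 1.009
vertex 2.568 1.461 2.122
vertex 1.761 0.42 0.222
endloop
endfacet
facet normal -0.178 -0.889 -0.421
outer loop
vertex 2.234 -0.202 1.335
vertex 1.065 -0.203 1.831
vertex 1.761 0.42 0.222
endloop
endfacet
facet normal 0.920 0.000 -0.391
outer loop
vertex 1.761 0.42 0.222
vertex 2.568 1.461 2.122
vertex 2.234 -0.202 1.335
endloop
endfacet
facet normal 0.348 -0.457 0.819
outer loop
vertex 2.234 -0.202 1.335
vertex 1.399 1.46 2.618
vertex 1.065 -0.203 1.831
endloop
endfacet
facet normal 0.348 -0.457 0.819
outer loop
vertex 2.568 1.461 2.122
vertex 1.399 1.46 2.618
vertex 2.234 -0.202 1.335
endloop
endfacet
facet normal -0.080 0.678 0.731
outer loop
vertex 1.147 1.827 -3.102
vertex 0.797 1.04 -2.411
vertex 1.875 1.259 -2.496
endloop
endfacet
facet normal 0.439 0.856 0.275
outer loop
vertex 1.147 1.827 -3.102
vertex 1.875 1.259 -2.496
vertex 2.095 1.486 -3.554
endloop
endfacet
facet normal 0.150 0.915 -0.376
outer loop
vertex 1.147 1.827 -3.102
vertex 2.095 1.486 -3.554
vertex 1.152 1.407 -4.123
endloop
endfacet
facet normal -0.548 0.773 -0.321
outer loop
vertex 1.147 1.827 -3.102
vertex 1.152 1.407 -4.123
vertex 0.35 1.131 -3.417
endloop
endfacet
facet normal -0.690 0.626 0.363
outer loop
vertex 1.147 1.827 -3.102
vertex 0.35 1.131 -3.417
vertex 0.797 1.04 -2.411
endloop
endfacet
facet normal 0.911 0.321 0.258
outer loop
vertex 2.095 1.486 -3.554
vertex 1.875 1.259 -2.496
vertex 2.33 0.489 -3.143
endloop
endfacet
facet normal 0.072 0.032 0.997
outer loop
vertex 1.875 1.259 -2.496
vertex 0.797 1.04 -2.411
vertex 1.528 0.213 -2.437
endloop
endfacet
facet normal -0.914 -0.050 0.402
outer loop
vertex 0.797 1.04 -2.411
vertex 0.35 1.131 -3.417
vertex 0.585 0.134 -3.006
endloop
endfacet
facet normal -0.685 0.187 -0.704
outer loop
vertex 0.35 1.131 -3.417
vertex 1.152 1.407 -4.123
vertex 0.805 0.361 -4.064
endloop
endfacet
facet normal 0.444 0.417 -0.793
outer loop
vertex 1.152 1.407 -4.123
vertex 2.095 1.486 -3.554
vertex 1.883 0.58 -4.149
endloop
endfacet
facet normal 0.548 -0.773 0.321
outer loop
vertex 1.533 -0.207 -3.458
vertex 2.33 0.489 -3.143
vertex 1.528 0.213 -2.437
endloop
endfacet
facet normal -0.150 -0.915 0.376
outer loop
vertex 1.533 -0.207 -3.458
vertex 1.528 0.213 -2.437
vertex 0.585 0.134 -3.006
endloop
endfacet
facet normal -0.439 -0.856 -0.275
outer loop
vertex 1.533 -0.207 -3.458
vertex 0.585 0.134 -3.006
vertex 0.805 0.361 -4.064
endloop
endfacet
facet normal 0.080 -0.678 -0.731
outer loop
vertex 1.533 -0.207 -3.458
vertex 0.805 0.361 -4.064
vertex 1.883 0.58 -4.149
endloop
endfacet
facet normal 0.690 -0.626 -0.363
outer loop
vertex 1.533 -0.207 -3.458
vertex 1.883 0.58 -4.149
vertex 2.33 0.489 -3.143
endloop
endfacet
facet normal 0.685 -0.187 0.704
outer loop
vertex 1.528 0.213 -2.437
vertex 2.33 0.489 -3.143
vertex 1.875 1.259 -2.496
endloop
endfacet
facet normal -0.444 -0.417 0.793
outer loop
vertex 0.585 0.134 -3.006
vertex 1.528 0.213 -2.437
vertex 0.797 1.04 -2.411
endloop
endfacet
facet normal -0.911 -0.321 -0.258
outer loop
vertex 0.805 0.361 -4.064
vertex 0.585 0.134 -3.006
vertex 0.35 1.131 -3.417
endloop
endfacet
facet normal -0.072 -0.032 -0.997
outer loop
vertex 1.883 0.58 -4.149
vertex 0.805 0.361 -4.064
vertex 1.152 1.407 -4.123
endloop
endfacet
facet normal 0.914 0.050 -0.402
outer loop
vertex 2.33 0.489 -3.143
vertex 1.883 0.58 -4.149
vertex 2.095 1.486 -3.554
endloop
endfacet

endsolid


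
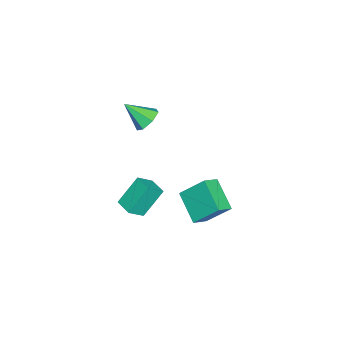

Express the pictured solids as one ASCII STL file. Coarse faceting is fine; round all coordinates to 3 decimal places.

solid 
facet normal -0.043 0.764 -0.644
outer loop
vertex -0.099 0.663 2.929
vertex -0.998 0.641 2.963
vertex -0.428 1.109 3.48
endloop
endfacet
facet normal 0.839 -0.051 0.542
outer loop
vertex -0.099 0.663 2.929
vertex -0.428 1.109 3.48
vertex -0.922 -0.681 4.077
endloop
endfacet
facet normal -0.044 0.764 -0.644
outer loop
vertex -0.428 1.109 3.48
vertex -0.998 0.641 2.963
vertex -1.186 1.202 3.642
endloop
endfacet
facet normal 0.232 0.250 0.940
outer loop
vertex -0.428 1.109 3.48
vertex -1.186 1.202 3.642
vertex -0.922 -0.681 4.077
endloop
endfacet
facet normal -0.045 0.764 -0.644
outer loop
vertex -1.186 1.202 3.642
vertex -0.998 0.641 2.963
vertex -1.803 0.872 3.293
endloop
endfacet
facet normal -0.536 0.118 0.836
outer loop
vertex -1.186 1.202 3.642
vertex -1.803 0.872 3.293
vertex -0.922 -0.681 4.077
endloop
endfacet
facet normal -0.044 0.764 -0.643
outer loop
vertex -1.803 0.872 3.293
vertex -0.998 0.641 2.963
vertex -1.813 0.369 2.696
endloop
endfacet
facet normal -0.886 -0.347 0.307
outer loop
vertex -1.803 0.872 3.293
vertex -1.813 0.369 2.696
vertex -0.922 -0.681 4.077
endloop
endfacet
facet normal -0.044 0.764 -0.644
outer loop
vertex -1.813 0.369 2.696
vertex -0.998 0.641 2.963
vertex -1.209 0.07 2.3
endloop
endfacet
facet normal -0.555 -0.795 -0.246
outer loop
vertex -1.813 0.369 2.696
vertex -1.209 0.07 2.3
vertex -0.922 -0.681 4.077
endloop
endfacet
facet normal -0.043 0.764 -0.644
outer loop
vertex -1.209 0.07 2.3
vertex -0.998 0.641 2.963
vertex -0.446 0.201 2.404
endloop
endfacet
facet normal 0.208 -0.888 -0.409
outer loop
vertex -1.209 0.07 2.3
vertex -0.446 0.201 2.404
vertex -0.922 -0.681 4.077
endloop
endfacet
facet normal -0.043 0.764 -0.644
outer loop
vertex -0.446 0.201 2.404
vertex -0.998 0.641 2.963
vertex -0.099 0.663 2.929
endloop
endfacet
facet normal 0.829 -0.557 -0.058
outer loop
vertex -0.446 0.201 2.404
vertex -0.099 0.663 2.929
vertex -0.922 -0.681 4.077
endloop
endfacet
facet normal -0.640 -0.579 0.505
outer loop
vertex -1.336 2.35 -3.563
vertex -1.472 3.771 -2.105
vertex -2.239 2.85 -4.135
endloop
endfacet
facet normal 0.067 -0.697 -0.714
outer loop
vertex -0.868 4.089 -5.215
vertex -1.336 2.35 -3.563
vertex -2.239 2.85 -4.135
endloop
endfacet
facet normal -0.641 -0.579 0.505
outer loop
vertex -2.239 2.85 -4.135
vertex -1.472 3.771 -2.105
vertex -2.374 4.271 -2.677
endloop
endfacet
facet normal -0.765 0.424 -0.484
outer loop
vertex -2.374 4.271 -2.677
vertex -0.868 4.089 -5.215
vertex -2.239 2.85 -4.135
endloop
endfacet
facet normal 0.765 -0.424 0.485
outer loop
vertex -1.336 2.35 -3.563
vertex -0.101 5.01 -3.185
vertex -1.472 3.771 -2.105
endloop
endfacet
facet normal 0.067 -0.697 -0.714
outer loop
vertex 0.034 3.589 -4.643
vertex -1.336 2.35 -3.563
vertex -0.868 4.089 -5.215
endloop
endfacet
facet normal 0.765 -0.424 0.484
outer loop
vertex 0.034 3.589 -4.643
vertex -0.101 5.01 -3.185
vertex -1.336 2.35 -3.563
endloop
endfacet
facet normal -0.067 0.697 0.714
outer loop
vertex -1.472 3.771 -2.105
vertex -0.101 5.01 -3.185
vertex -2.374 4.271 -2.677
endloop
endfacet
facet normal -0.765 0.424 -0.484
outer loop
vertex -1.004 5.51 -3.757
vertex -0.868 4.089 -5.215
vertex -2.374 4.271 -2.677
endloop
endfacet
facet normal -0.067 0.697 0.714
outer loop
vertex -2.374 4.271 -2.677
vertex -0.101 5.01 -3.185
vertex -1.004 5.51 -3.757
endloop
endfacet
facet normal 0.641 0.579 -0.504
outer loop
vertex -1.004 5.51 -3.757
vertex 0.034 3.589 -4.643
vertex -0.868 4.089 -5.215
endloop
endfacet
facet normal 0.640 0.579 -0.505
outer loop
vertex -0.101 5.01 -3.185
vertex 0.034 3.589 -4.643
vertex -1.004 5.51 -3.757
endloop
endfacet
facet normal -0.584 0.497 -0.641
outer loop
vertex -1.626 0.666 -3.156
vertex -0.86 1.564 -3.158
vertex -0.622 -0.193 -4.737
endloop
endfacet
facet normal -0.649 -0.761 0.001
outer loop
vertex 0.12 -0.824 -3.922
vertex -1.626 0.666 -3.156
vertex -0.622 -0.193 -4.737
endloop
endfacet
facet normal -0.584 0.497 -0.641
outer loop
vertex -0.622 -0.193 -4.737
vertex -0.86 1.564 -3.158
vertex 0.143 0.705 -4.738
endloop
endfacet
facet normal 0.488 -0.417 -0.767
outer loop
vertex 0.143 0.705 -4.738
vertex 0.12 -0.824 -3.922
vertex -0.622 -0.193 -4.737
endloop
endfacet
facet normal -0.487 0.417 0.767
outer loop
vertex -1.626 0.666 -3.156
vertex -0.118 0.933 -2.343
vertex -0.86 1.564 -3.158
endloop
endfacet
facet normal -0.649 -0.761 0.002
outer loop
vertex -0.883 0.035 -2.342
vertex -1.626 0.666 -3.156
vertex 0.12 -0.824 -3.922
endloop
endfacet
facet normal -0.487 0.416 0.768
outer loop
vertex -0.883 0.035 -2.342
vertex -0.118 0.933 -2.343
vertex -1.626 0.666 -3.156
endloop
endfacet
facet normal 0.649 0.761 -0.002
outer loop
vertex -0.86 1.564 -3.158
vertex -0.118 0.933 -2.343
vertex 0.143 0.705 -4.738
endloop
endfacet
facet normal 0.487 -0.417 -0.768
outer loop
vertex 0.886 0.074 -3.924
vertex 0.12 -0.824 -3.922
vertex 0.143 0.705 -4.738
endloop
endfacet
facet normal 0.648 0.761 -0.002
outer loop
vertex 0.143 0.705 -4.738
vertex -0.118 0.933 -2.343
vertex 0.886 0.074 -3.924
endloop
endfacet
facet normal 0.584 -0.497 0.641
outer loop
vertex 0.886 0.074 -3.924
vertex -0.883 0.035 -2.342
vertex 0.12 -0.824 -3.922
endloop
endfacet
facet normal 0.584 -0.497 0.641
outer loop
vertex -0.118 0.933 -2.343
vertex -0.883 0.035 -2.342
vertex 0.886 0.074 -3.924
endloop
endfacet

endsolid
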